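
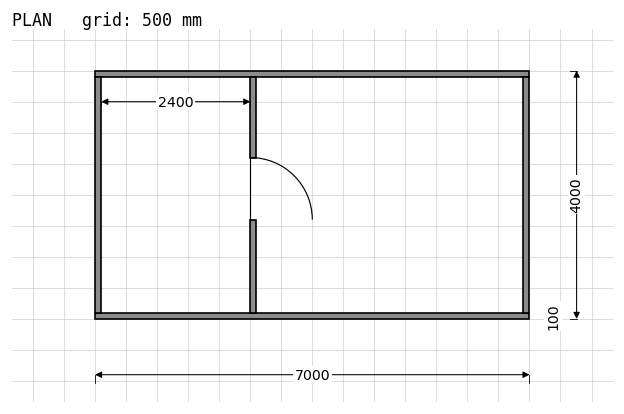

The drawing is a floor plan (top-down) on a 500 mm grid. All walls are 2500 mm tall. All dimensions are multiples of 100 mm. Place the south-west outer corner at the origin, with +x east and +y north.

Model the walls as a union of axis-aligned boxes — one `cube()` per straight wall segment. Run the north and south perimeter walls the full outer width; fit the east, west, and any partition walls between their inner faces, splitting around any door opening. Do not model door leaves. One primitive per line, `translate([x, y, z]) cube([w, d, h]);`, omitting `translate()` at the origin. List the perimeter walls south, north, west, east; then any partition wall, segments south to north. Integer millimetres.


cube([7000, 100, 2500]);
translate([0, 3900, 0]) cube([7000, 100, 2500]);
translate([0, 100, 0]) cube([100, 3800, 2500]);
translate([6900, 100, 0]) cube([100, 3800, 2500]);
translate([2500, 100, 0]) cube([100, 1500, 2500]);
translate([2500, 2600, 0]) cube([100, 1300, 2500]);


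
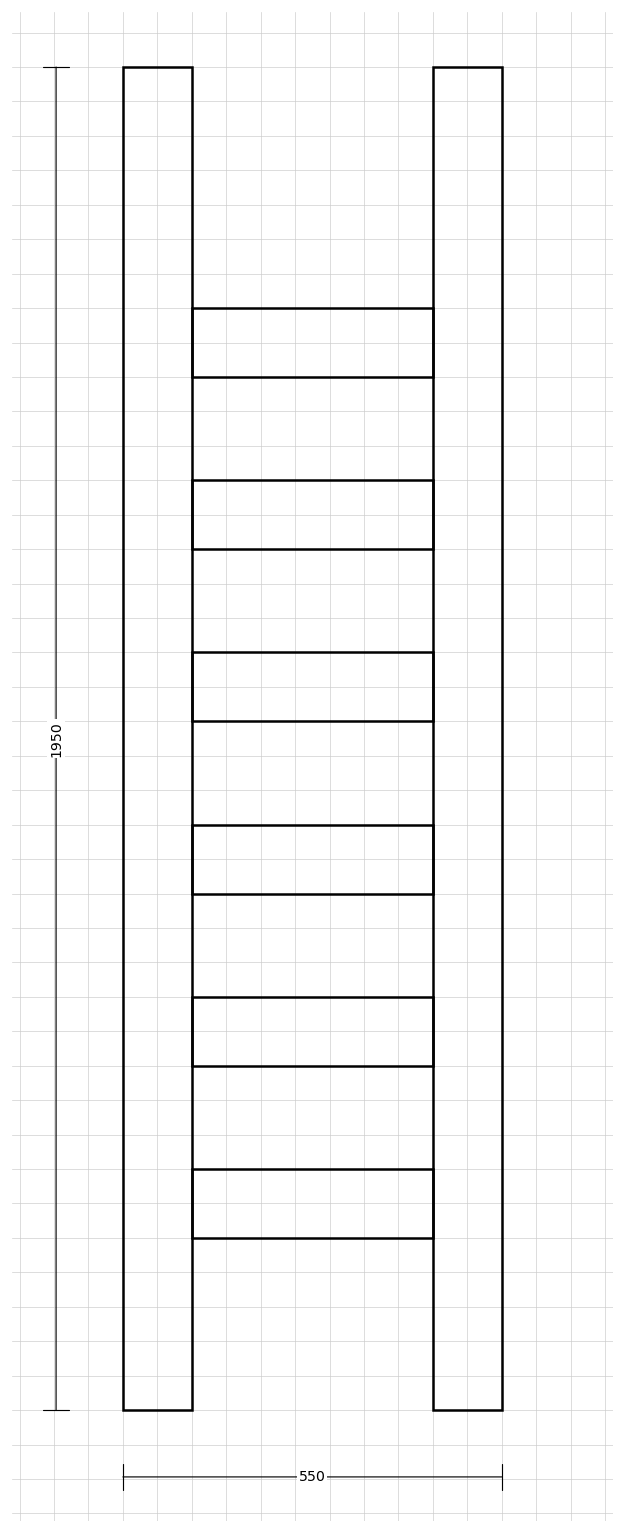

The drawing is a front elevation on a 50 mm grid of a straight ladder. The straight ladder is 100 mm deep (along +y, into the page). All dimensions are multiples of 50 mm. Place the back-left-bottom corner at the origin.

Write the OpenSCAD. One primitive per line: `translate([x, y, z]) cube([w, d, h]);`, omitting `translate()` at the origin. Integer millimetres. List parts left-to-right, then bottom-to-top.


cube([100, 100, 1950]);
translate([100, 0, 250]) cube([350, 100, 100]);
translate([100, 0, 500]) cube([350, 100, 100]);
translate([100, 0, 750]) cube([350, 100, 100]);
translate([100, 0, 1000]) cube([350, 100, 100]);
translate([100, 0, 1250]) cube([350, 100, 100]);
translate([100, 0, 1500]) cube([350, 100, 100]);
translate([450, 0, 0]) cube([100, 100, 1950]);


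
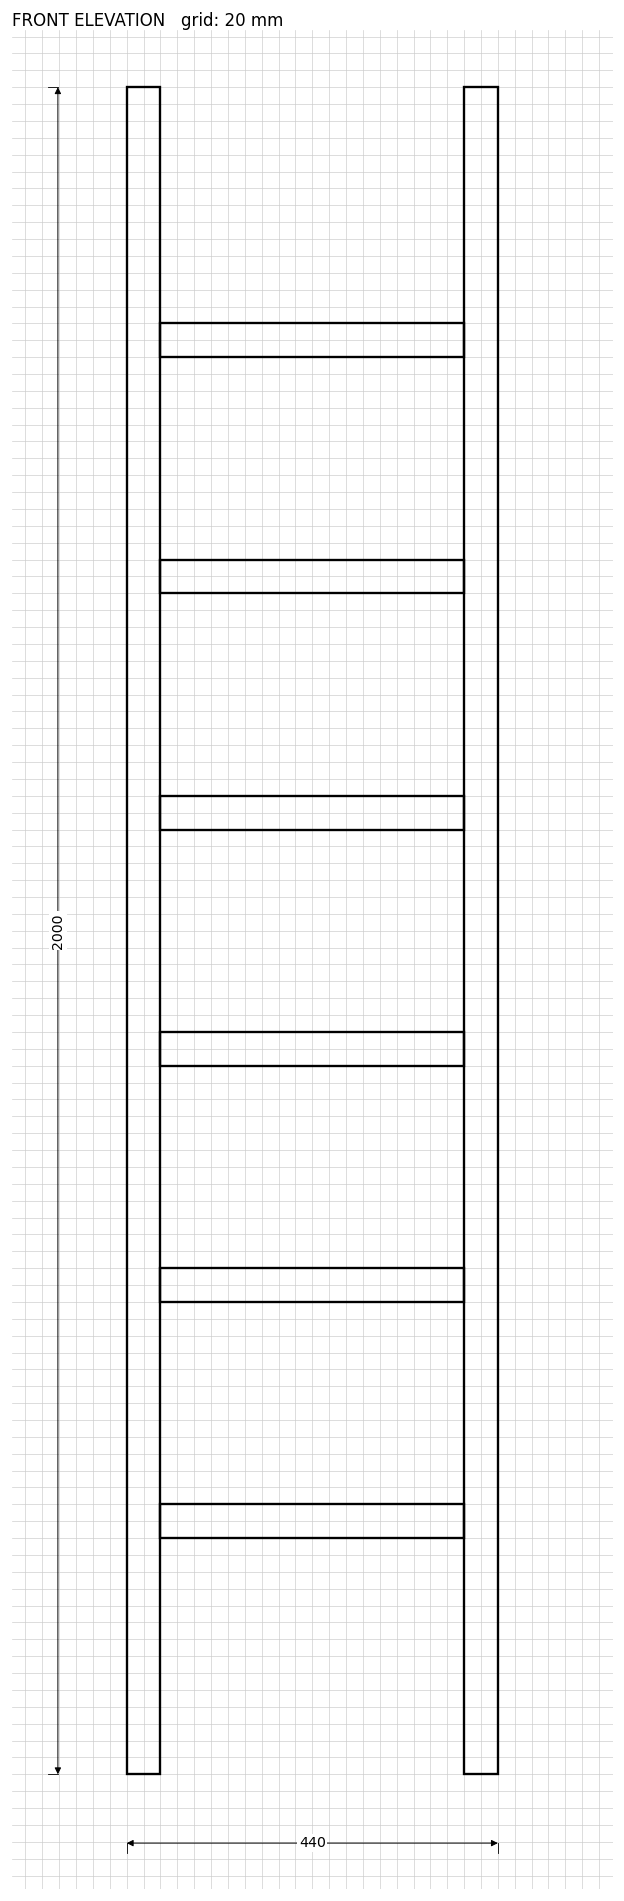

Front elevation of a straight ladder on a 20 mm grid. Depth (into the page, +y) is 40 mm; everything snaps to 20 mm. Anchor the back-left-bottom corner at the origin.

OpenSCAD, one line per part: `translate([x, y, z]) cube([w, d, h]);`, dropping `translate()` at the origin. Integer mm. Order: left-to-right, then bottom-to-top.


cube([40, 40, 2000]);
translate([40, 0, 280]) cube([360, 40, 40]);
translate([40, 0, 560]) cube([360, 40, 40]);
translate([40, 0, 840]) cube([360, 40, 40]);
translate([40, 0, 1120]) cube([360, 40, 40]);
translate([40, 0, 1400]) cube([360, 40, 40]);
translate([40, 0, 1680]) cube([360, 40, 40]);
translate([400, 0, 0]) cube([40, 40, 2000]);


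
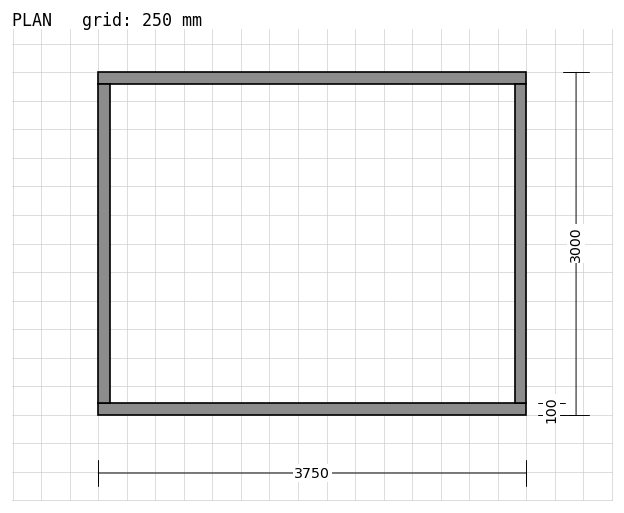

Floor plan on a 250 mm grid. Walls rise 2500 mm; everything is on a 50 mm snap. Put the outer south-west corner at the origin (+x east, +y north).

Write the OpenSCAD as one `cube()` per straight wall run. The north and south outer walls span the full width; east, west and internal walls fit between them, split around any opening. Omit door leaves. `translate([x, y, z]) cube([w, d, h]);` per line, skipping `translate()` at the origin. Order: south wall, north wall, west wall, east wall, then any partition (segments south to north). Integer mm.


cube([3750, 100, 2500]);
translate([0, 2900, 0]) cube([3750, 100, 2500]);
translate([0, 100, 0]) cube([100, 2800, 2500]);
translate([3650, 100, 0]) cube([100, 2800, 2500]);


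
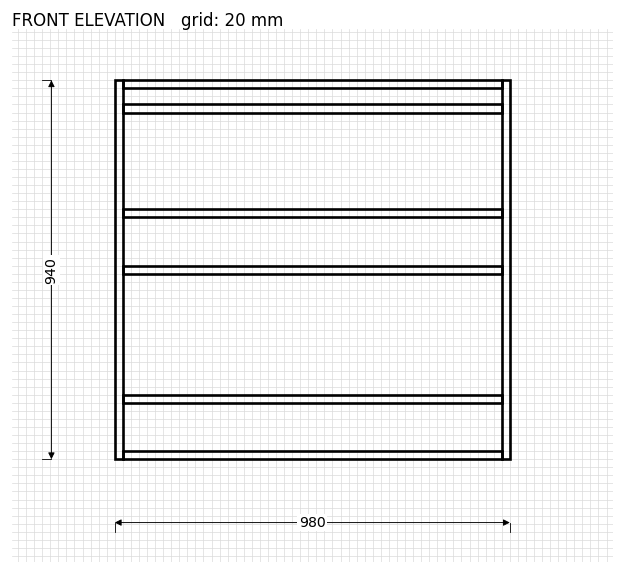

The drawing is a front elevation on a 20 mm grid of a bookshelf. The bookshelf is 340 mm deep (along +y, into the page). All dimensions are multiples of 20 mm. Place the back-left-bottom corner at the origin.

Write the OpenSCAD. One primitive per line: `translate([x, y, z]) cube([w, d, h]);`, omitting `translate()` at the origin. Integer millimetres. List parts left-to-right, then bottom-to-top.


cube([20, 340, 940]);
translate([20, 0, 0]) cube([940, 340, 20]);
translate([20, 0, 140]) cube([940, 340, 20]);
translate([20, 0, 460]) cube([940, 340, 20]);
translate([20, 0, 600]) cube([940, 340, 20]);
translate([20, 0, 860]) cube([940, 340, 20]);
translate([20, 0, 920]) cube([940, 340, 20]);
translate([960, 0, 0]) cube([20, 340, 940]);


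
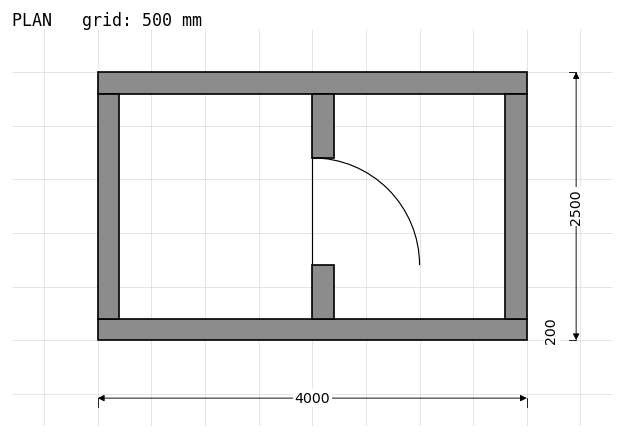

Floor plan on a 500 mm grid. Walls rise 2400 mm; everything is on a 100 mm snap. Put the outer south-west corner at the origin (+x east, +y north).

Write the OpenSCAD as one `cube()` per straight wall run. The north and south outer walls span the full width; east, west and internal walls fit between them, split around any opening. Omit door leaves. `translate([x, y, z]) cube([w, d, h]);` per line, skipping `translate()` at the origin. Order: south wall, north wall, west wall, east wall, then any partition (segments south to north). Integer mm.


cube([4000, 200, 2400]);
translate([0, 2300, 0]) cube([4000, 200, 2400]);
translate([0, 200, 0]) cube([200, 2100, 2400]);
translate([3800, 200, 0]) cube([200, 2100, 2400]);
translate([2000, 200, 0]) cube([200, 500, 2400]);
translate([2000, 1700, 0]) cube([200, 600, 2400]);


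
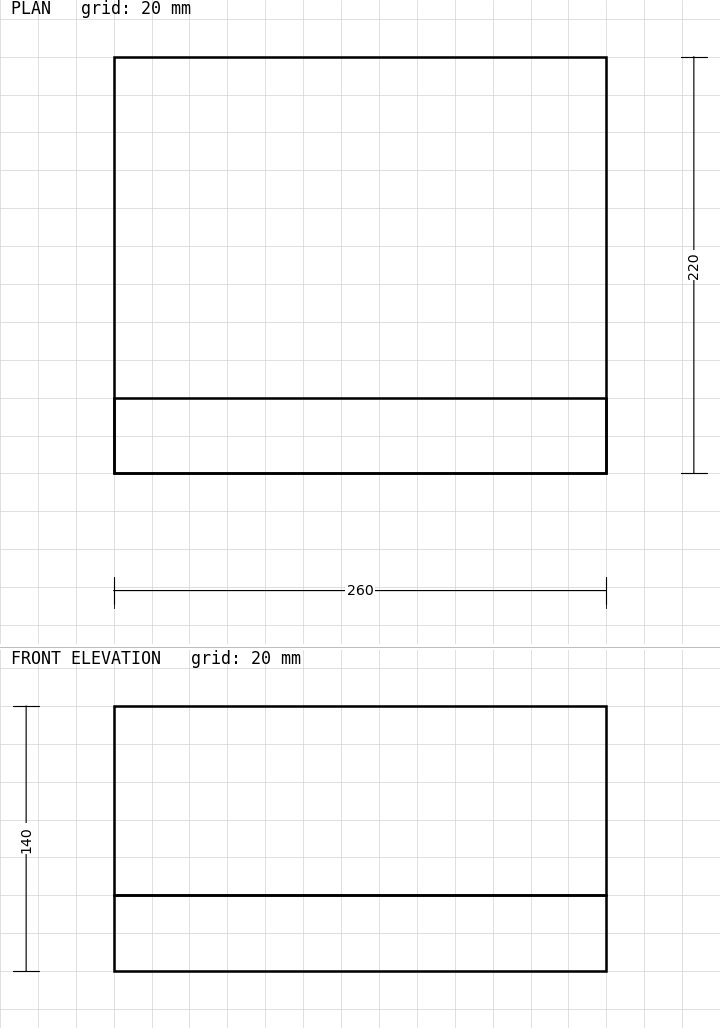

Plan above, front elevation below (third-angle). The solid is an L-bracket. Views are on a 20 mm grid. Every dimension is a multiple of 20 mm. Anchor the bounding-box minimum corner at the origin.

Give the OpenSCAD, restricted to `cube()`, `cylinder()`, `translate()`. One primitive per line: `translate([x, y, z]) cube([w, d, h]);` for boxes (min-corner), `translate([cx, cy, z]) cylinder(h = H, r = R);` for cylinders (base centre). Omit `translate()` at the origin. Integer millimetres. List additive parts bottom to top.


cube([260, 220, 40]);
translate([0, 0, 40]) cube([260, 40, 100]);


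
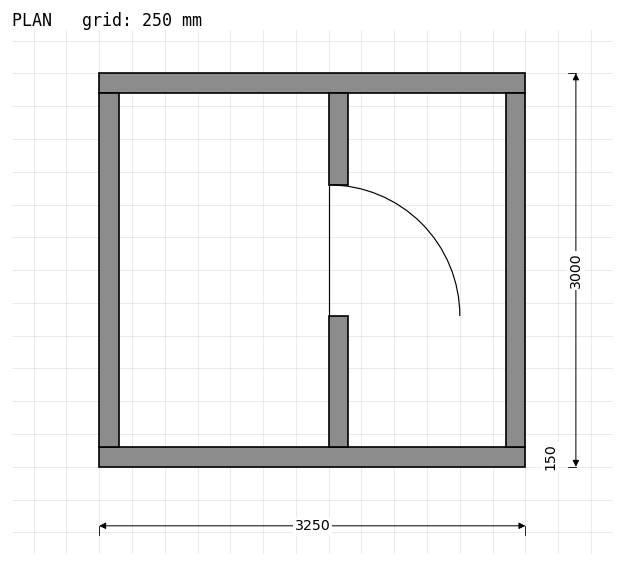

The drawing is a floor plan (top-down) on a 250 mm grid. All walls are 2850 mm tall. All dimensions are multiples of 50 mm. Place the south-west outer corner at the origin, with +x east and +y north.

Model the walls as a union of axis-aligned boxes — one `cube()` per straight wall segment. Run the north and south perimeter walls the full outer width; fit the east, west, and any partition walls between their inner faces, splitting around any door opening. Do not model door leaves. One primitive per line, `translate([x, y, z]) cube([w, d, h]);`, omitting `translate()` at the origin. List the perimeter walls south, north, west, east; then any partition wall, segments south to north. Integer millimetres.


cube([3250, 150, 2850]);
translate([0, 2850, 0]) cube([3250, 150, 2850]);
translate([0, 150, 0]) cube([150, 2700, 2850]);
translate([3100, 150, 0]) cube([150, 2700, 2850]);
translate([1750, 150, 0]) cube([150, 1000, 2850]);
translate([1750, 2150, 0]) cube([150, 700, 2850]);


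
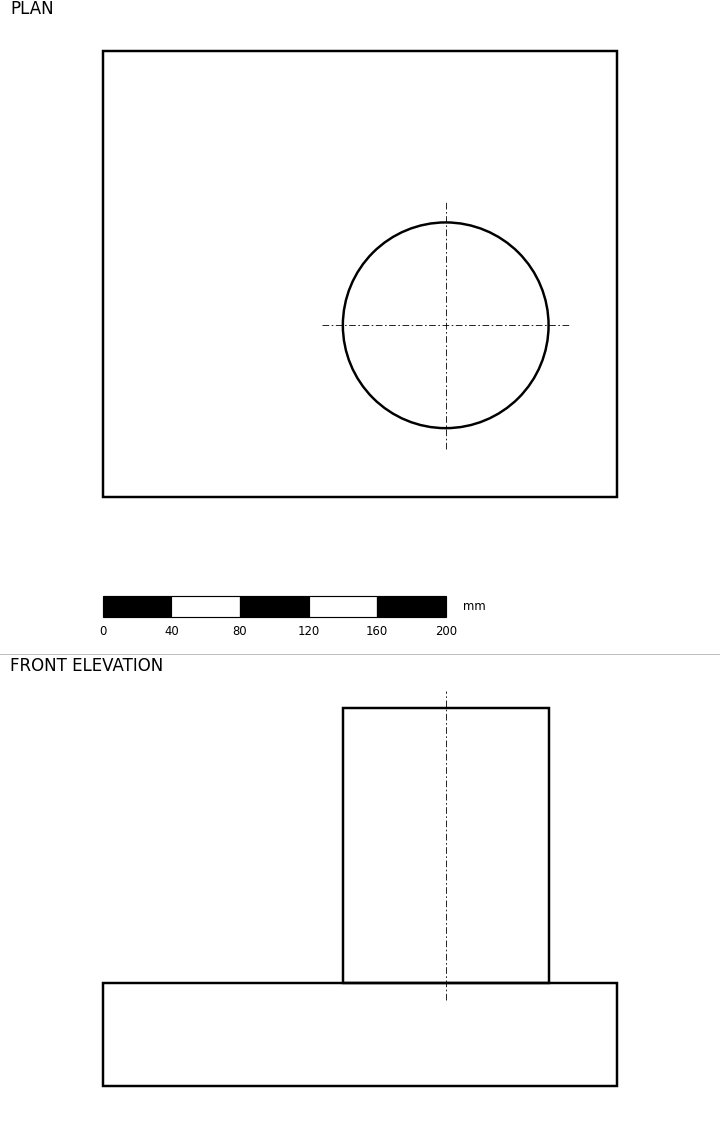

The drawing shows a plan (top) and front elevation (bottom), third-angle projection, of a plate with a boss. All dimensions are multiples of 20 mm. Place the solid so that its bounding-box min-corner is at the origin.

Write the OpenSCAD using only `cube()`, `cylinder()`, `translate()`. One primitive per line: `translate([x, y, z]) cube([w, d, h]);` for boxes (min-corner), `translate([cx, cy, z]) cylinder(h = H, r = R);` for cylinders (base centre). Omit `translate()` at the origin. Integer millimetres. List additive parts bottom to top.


cube([300, 260, 60]);
translate([200, 100, 60]) cylinder(h = 160, r = 60);


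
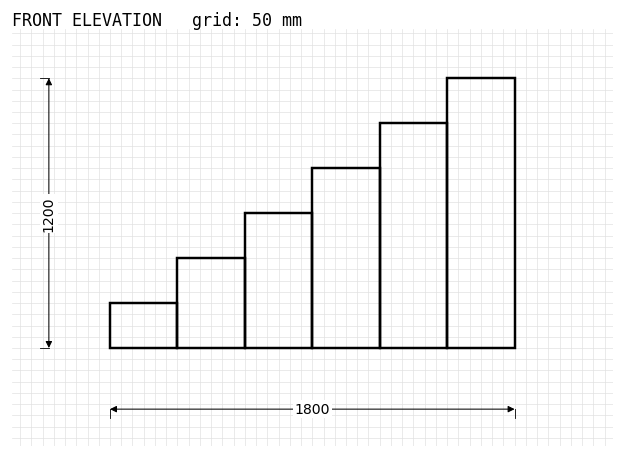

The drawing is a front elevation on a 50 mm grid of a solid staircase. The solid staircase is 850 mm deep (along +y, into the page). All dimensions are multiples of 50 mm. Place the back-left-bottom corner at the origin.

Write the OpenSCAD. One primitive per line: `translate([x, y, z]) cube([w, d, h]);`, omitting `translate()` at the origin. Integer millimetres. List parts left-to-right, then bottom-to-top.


cube([300, 850, 200]);
translate([300, 0, 0]) cube([300, 850, 400]);
translate([600, 0, 0]) cube([300, 850, 600]);
translate([900, 0, 0]) cube([300, 850, 800]);
translate([1200, 0, 0]) cube([300, 850, 1000]);
translate([1500, 0, 0]) cube([300, 850, 1200]);


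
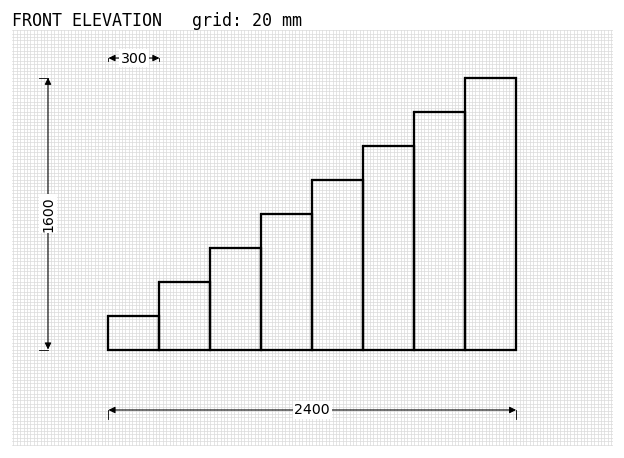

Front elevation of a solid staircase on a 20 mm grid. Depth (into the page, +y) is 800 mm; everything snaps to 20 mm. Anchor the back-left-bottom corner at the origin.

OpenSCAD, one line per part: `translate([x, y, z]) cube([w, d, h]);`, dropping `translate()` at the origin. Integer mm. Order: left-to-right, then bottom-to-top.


cube([300, 800, 200]);
translate([300, 0, 0]) cube([300, 800, 400]);
translate([600, 0, 0]) cube([300, 800, 600]);
translate([900, 0, 0]) cube([300, 800, 800]);
translate([1200, 0, 0]) cube([300, 800, 1000]);
translate([1500, 0, 0]) cube([300, 800, 1200]);
translate([1800, 0, 0]) cube([300, 800, 1400]);
translate([2100, 0, 0]) cube([300, 800, 1600]);


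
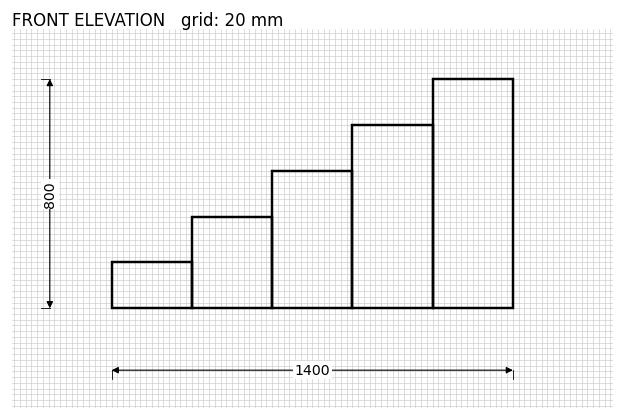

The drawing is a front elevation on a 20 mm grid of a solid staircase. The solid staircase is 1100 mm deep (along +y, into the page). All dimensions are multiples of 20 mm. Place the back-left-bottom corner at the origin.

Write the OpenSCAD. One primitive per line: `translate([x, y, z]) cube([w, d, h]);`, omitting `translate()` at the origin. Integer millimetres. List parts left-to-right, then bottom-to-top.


cube([280, 1100, 160]);
translate([280, 0, 0]) cube([280, 1100, 320]);
translate([560, 0, 0]) cube([280, 1100, 480]);
translate([840, 0, 0]) cube([280, 1100, 640]);
translate([1120, 0, 0]) cube([280, 1100, 800]);


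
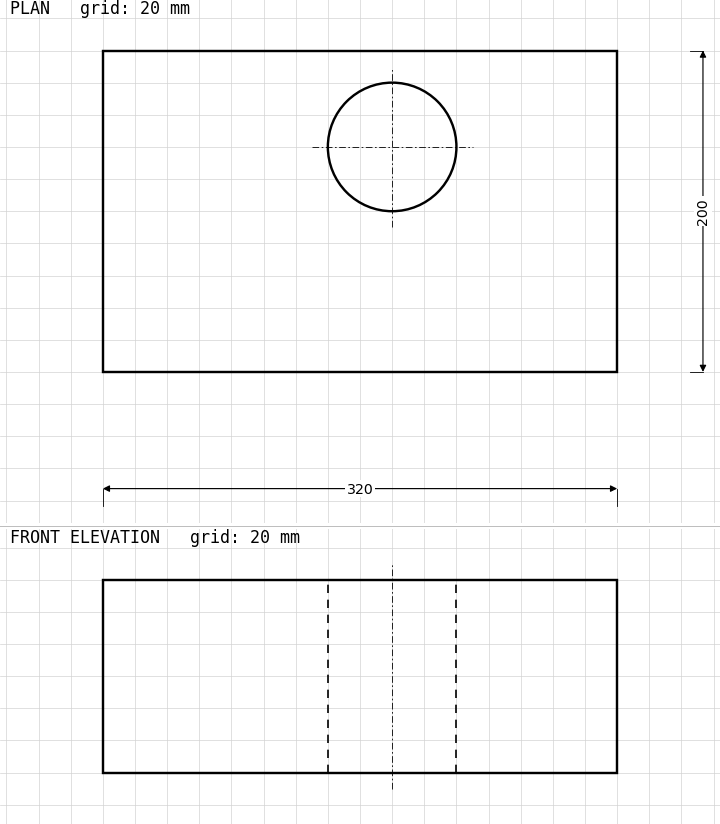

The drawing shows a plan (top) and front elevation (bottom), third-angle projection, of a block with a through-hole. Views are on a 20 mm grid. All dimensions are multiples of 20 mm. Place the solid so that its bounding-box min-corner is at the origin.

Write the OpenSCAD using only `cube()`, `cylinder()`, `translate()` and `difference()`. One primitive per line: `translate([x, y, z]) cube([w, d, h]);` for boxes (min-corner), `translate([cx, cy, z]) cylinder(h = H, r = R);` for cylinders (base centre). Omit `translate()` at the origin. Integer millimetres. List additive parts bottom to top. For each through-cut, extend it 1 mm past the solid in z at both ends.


difference() {
  cube([320, 200, 120]);
  translate([180, 140, -1]) cylinder(h = 122, r = 40);
}


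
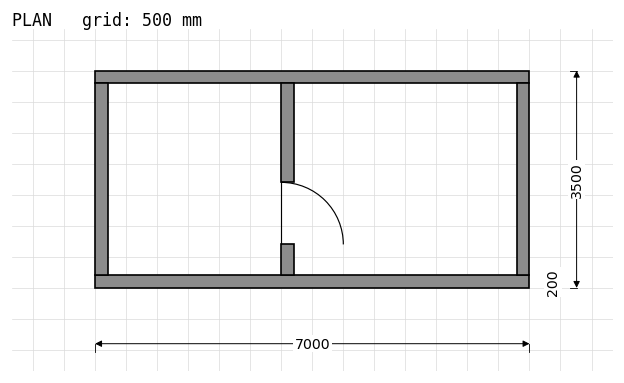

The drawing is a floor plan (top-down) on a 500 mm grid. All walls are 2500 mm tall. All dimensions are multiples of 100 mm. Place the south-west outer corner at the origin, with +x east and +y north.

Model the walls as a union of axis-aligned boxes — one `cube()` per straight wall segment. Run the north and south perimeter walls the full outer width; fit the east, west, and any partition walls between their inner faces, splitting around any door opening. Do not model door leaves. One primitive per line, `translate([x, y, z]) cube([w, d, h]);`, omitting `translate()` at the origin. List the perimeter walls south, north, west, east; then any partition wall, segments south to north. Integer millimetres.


cube([7000, 200, 2500]);
translate([0, 3300, 0]) cube([7000, 200, 2500]);
translate([0, 200, 0]) cube([200, 3100, 2500]);
translate([6800, 200, 0]) cube([200, 3100, 2500]);
translate([3000, 200, 0]) cube([200, 500, 2500]);
translate([3000, 1700, 0]) cube([200, 1600, 2500]);


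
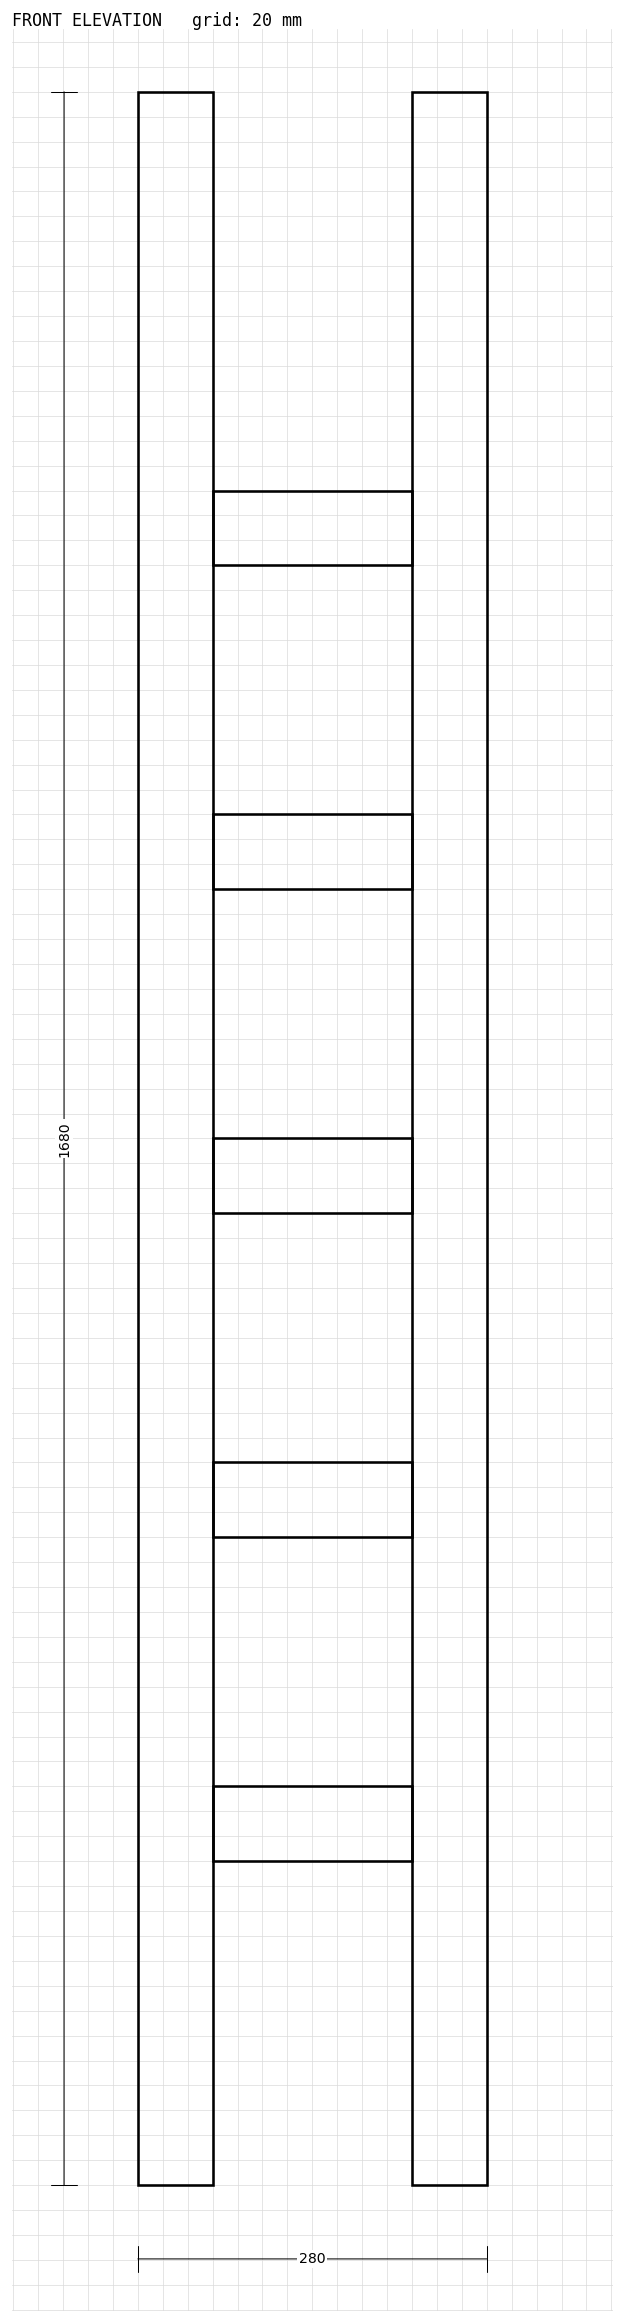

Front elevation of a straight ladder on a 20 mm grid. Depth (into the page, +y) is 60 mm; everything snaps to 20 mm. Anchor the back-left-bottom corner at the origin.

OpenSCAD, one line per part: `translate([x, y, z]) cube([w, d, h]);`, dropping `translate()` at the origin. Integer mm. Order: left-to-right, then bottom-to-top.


cube([60, 60, 1680]);
translate([60, 0, 260]) cube([160, 60, 60]);
translate([60, 0, 520]) cube([160, 60, 60]);
translate([60, 0, 780]) cube([160, 60, 60]);
translate([60, 0, 1040]) cube([160, 60, 60]);
translate([60, 0, 1300]) cube([160, 60, 60]);
translate([220, 0, 0]) cube([60, 60, 1680]);


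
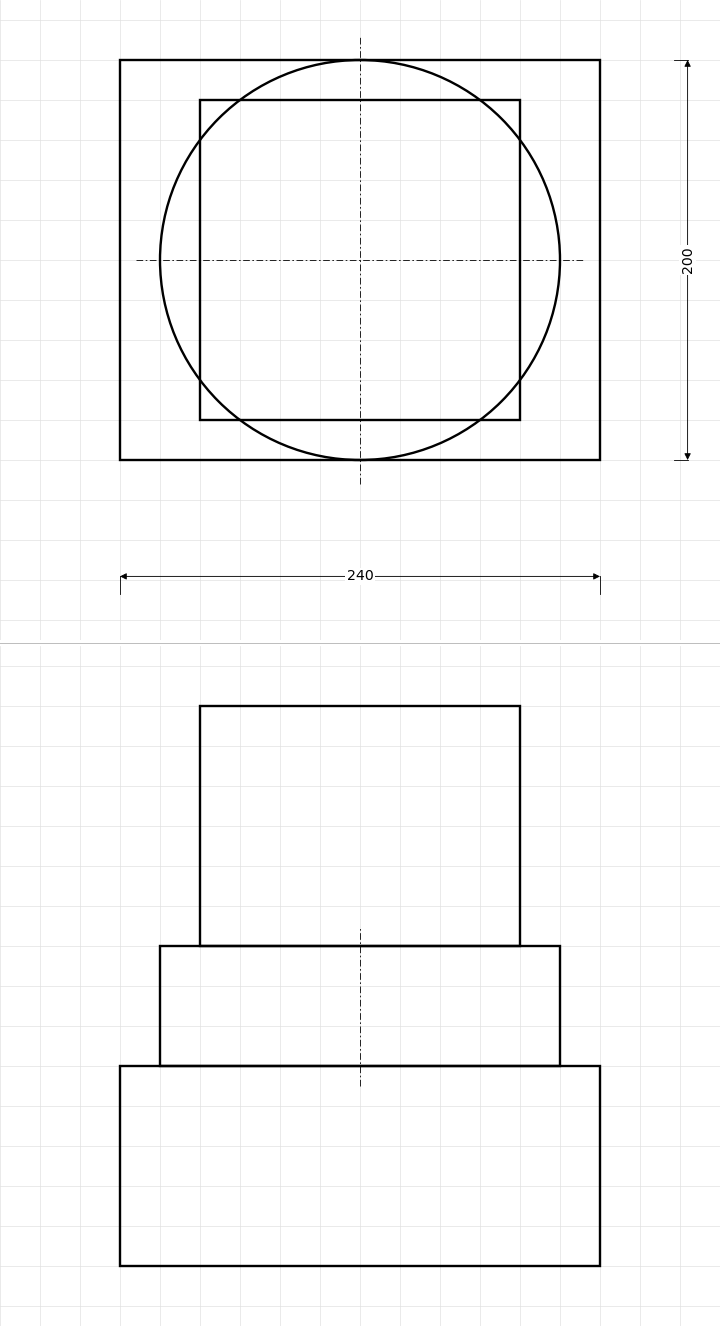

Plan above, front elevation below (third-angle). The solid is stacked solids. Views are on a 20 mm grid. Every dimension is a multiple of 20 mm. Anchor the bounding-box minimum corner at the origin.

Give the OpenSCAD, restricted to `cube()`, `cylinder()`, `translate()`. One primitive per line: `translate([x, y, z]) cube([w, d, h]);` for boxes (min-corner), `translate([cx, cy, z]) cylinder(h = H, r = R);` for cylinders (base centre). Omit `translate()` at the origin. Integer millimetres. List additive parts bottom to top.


cube([240, 200, 100]);
translate([120, 100, 100]) cylinder(h = 60, r = 100);
translate([40, 20, 160]) cube([160, 160, 120]);


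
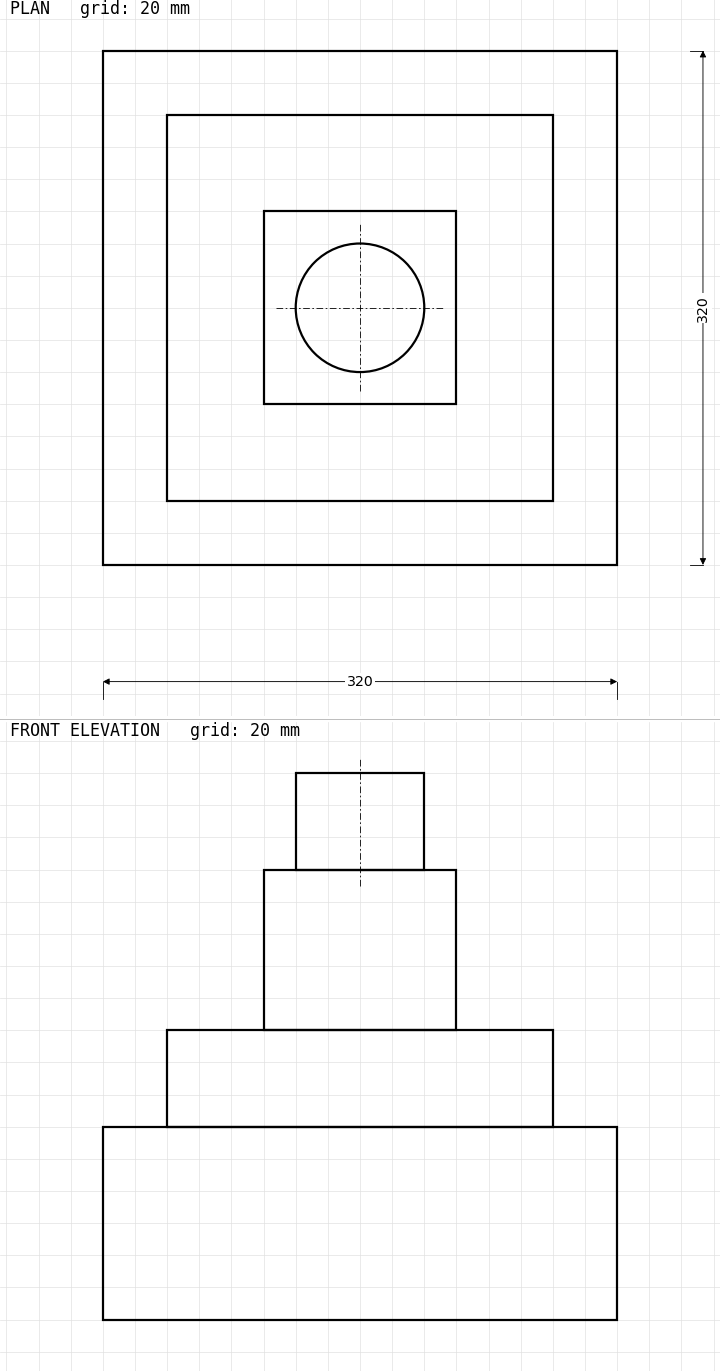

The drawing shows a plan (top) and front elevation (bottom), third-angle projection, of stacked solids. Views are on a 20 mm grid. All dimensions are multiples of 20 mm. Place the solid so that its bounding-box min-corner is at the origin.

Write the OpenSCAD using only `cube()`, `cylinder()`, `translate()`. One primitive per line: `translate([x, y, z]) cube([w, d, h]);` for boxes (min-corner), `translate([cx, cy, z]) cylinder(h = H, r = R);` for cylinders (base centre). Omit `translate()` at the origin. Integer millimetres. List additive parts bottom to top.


cube([320, 320, 120]);
translate([40, 40, 120]) cube([240, 240, 60]);
translate([100, 100, 180]) cube([120, 120, 100]);
translate([160, 160, 280]) cylinder(h = 60, r = 40);


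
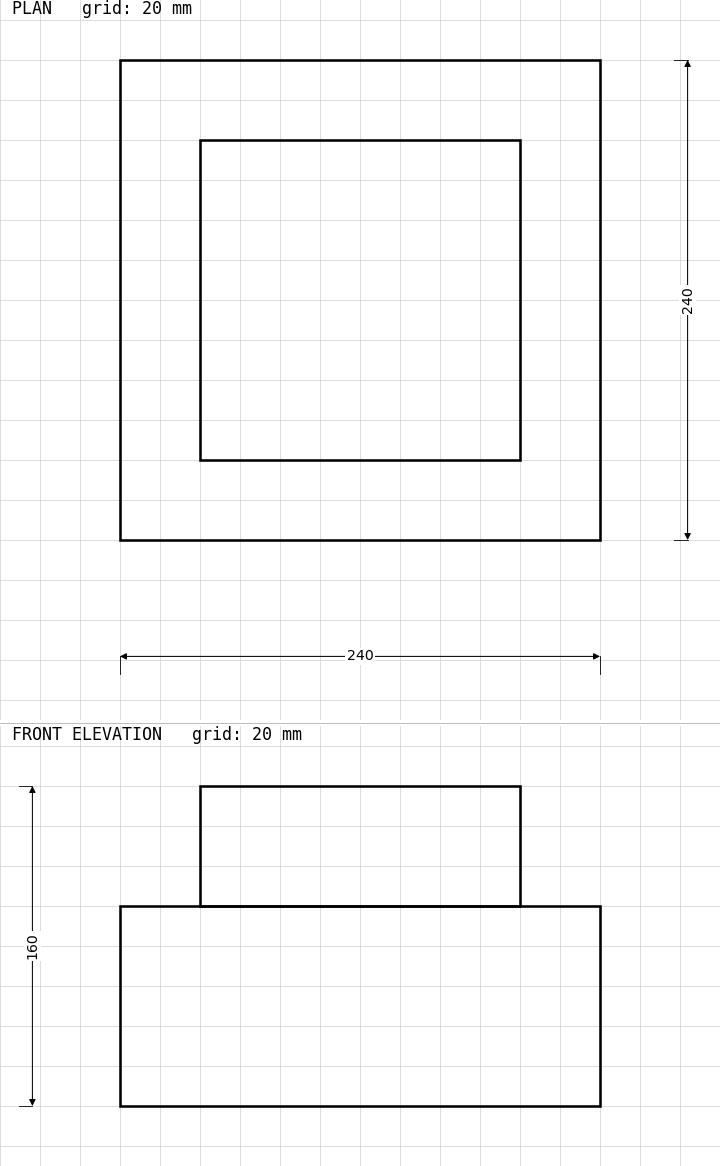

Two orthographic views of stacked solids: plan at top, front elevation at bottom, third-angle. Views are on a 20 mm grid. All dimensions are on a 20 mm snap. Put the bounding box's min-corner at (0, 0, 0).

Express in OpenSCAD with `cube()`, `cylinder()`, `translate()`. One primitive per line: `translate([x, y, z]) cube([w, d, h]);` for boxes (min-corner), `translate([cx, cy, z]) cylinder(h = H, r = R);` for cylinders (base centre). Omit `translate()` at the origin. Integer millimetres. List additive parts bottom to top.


cube([240, 240, 100]);
translate([40, 40, 100]) cube([160, 160, 60]);


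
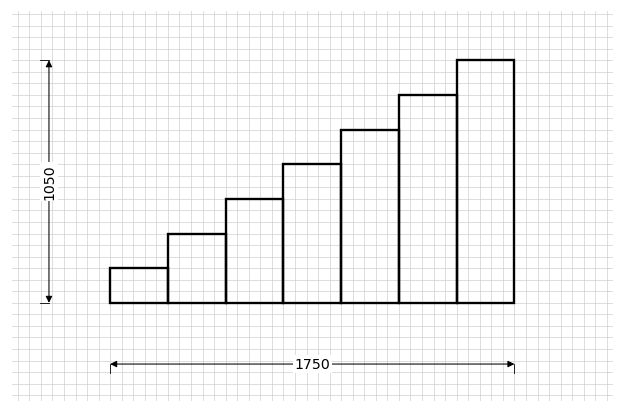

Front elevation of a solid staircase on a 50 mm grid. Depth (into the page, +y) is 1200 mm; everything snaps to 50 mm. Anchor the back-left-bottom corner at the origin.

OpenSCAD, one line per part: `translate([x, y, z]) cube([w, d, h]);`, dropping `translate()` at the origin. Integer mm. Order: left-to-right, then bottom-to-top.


cube([250, 1200, 150]);
translate([250, 0, 0]) cube([250, 1200, 300]);
translate([500, 0, 0]) cube([250, 1200, 450]);
translate([750, 0, 0]) cube([250, 1200, 600]);
translate([1000, 0, 0]) cube([250, 1200, 750]);
translate([1250, 0, 0]) cube([250, 1200, 900]);
translate([1500, 0, 0]) cube([250, 1200, 1050]);


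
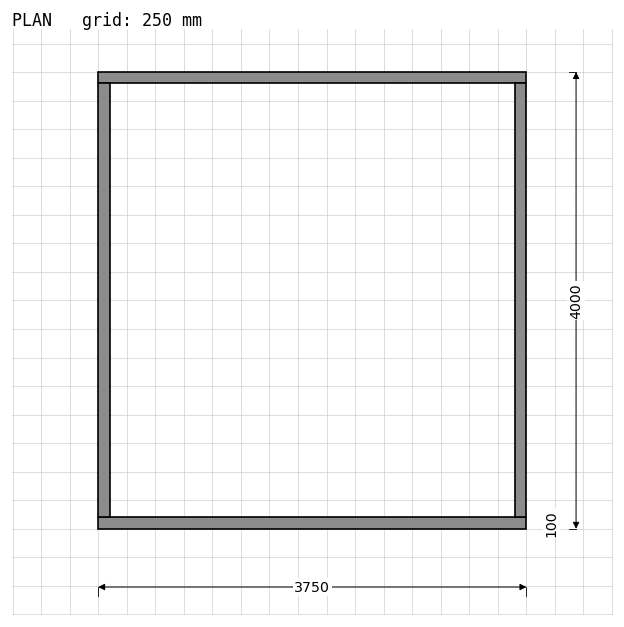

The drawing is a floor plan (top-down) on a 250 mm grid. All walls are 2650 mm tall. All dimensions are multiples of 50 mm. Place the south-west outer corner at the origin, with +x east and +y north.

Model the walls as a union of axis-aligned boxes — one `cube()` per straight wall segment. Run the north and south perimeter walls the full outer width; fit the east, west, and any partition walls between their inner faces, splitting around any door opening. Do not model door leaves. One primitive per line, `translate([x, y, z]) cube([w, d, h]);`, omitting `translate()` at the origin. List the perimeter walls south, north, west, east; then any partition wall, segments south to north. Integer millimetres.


cube([3750, 100, 2650]);
translate([0, 3900, 0]) cube([3750, 100, 2650]);
translate([0, 100, 0]) cube([100, 3800, 2650]);
translate([3650, 100, 0]) cube([100, 3800, 2650]);


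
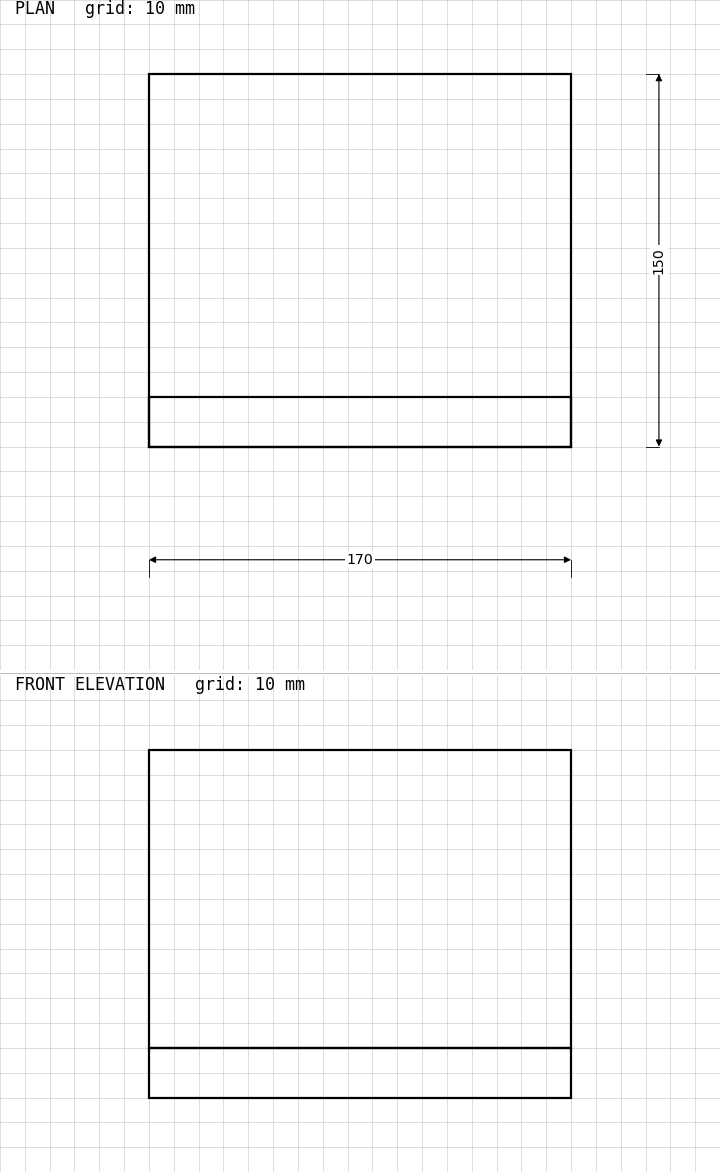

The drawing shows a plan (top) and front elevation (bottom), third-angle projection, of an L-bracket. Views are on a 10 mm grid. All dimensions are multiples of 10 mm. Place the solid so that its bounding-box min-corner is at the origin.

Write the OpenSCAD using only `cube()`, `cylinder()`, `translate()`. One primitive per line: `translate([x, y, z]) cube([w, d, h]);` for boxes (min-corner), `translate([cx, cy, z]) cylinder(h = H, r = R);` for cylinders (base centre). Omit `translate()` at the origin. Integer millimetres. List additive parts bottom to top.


cube([170, 150, 20]);
translate([0, 0, 20]) cube([170, 20, 120]);


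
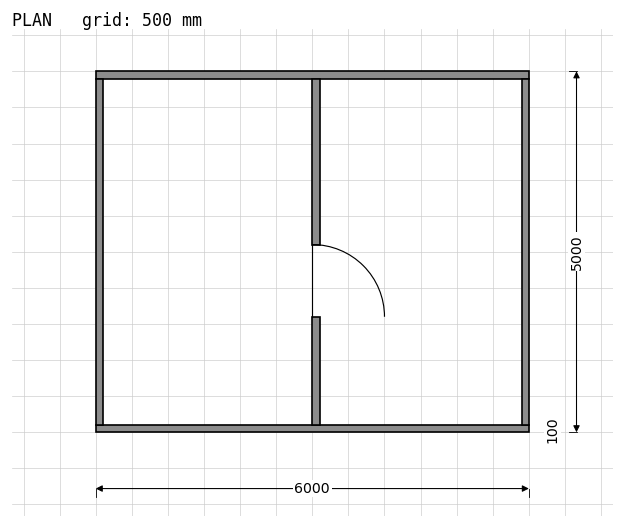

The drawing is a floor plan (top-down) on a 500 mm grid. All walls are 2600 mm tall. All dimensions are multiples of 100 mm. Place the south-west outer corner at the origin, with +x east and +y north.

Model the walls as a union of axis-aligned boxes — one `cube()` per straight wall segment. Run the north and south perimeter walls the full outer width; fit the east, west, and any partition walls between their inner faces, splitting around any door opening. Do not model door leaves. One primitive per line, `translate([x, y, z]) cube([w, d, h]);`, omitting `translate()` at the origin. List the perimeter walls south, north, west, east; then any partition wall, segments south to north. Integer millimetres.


cube([6000, 100, 2600]);
translate([0, 4900, 0]) cube([6000, 100, 2600]);
translate([0, 100, 0]) cube([100, 4800, 2600]);
translate([5900, 100, 0]) cube([100, 4800, 2600]);
translate([3000, 100, 0]) cube([100, 1500, 2600]);
translate([3000, 2600, 0]) cube([100, 2300, 2600]);


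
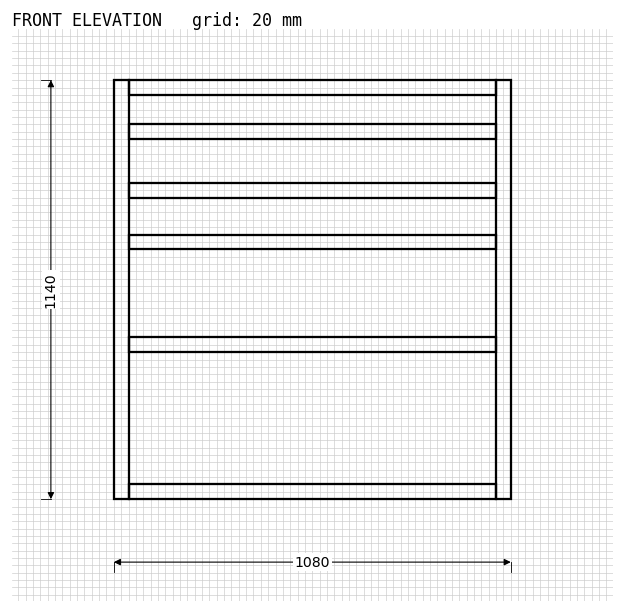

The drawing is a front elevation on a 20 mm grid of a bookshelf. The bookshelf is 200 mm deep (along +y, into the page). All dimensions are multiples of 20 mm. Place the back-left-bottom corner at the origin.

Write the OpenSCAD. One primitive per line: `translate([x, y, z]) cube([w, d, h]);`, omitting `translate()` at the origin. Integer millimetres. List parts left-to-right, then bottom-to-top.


cube([40, 200, 1140]);
translate([40, 0, 0]) cube([1000, 200, 40]);
translate([40, 0, 400]) cube([1000, 200, 40]);
translate([40, 0, 680]) cube([1000, 200, 40]);
translate([40, 0, 820]) cube([1000, 200, 40]);
translate([40, 0, 980]) cube([1000, 200, 40]);
translate([40, 0, 1100]) cube([1000, 200, 40]);
translate([1040, 0, 0]) cube([40, 200, 1140]);


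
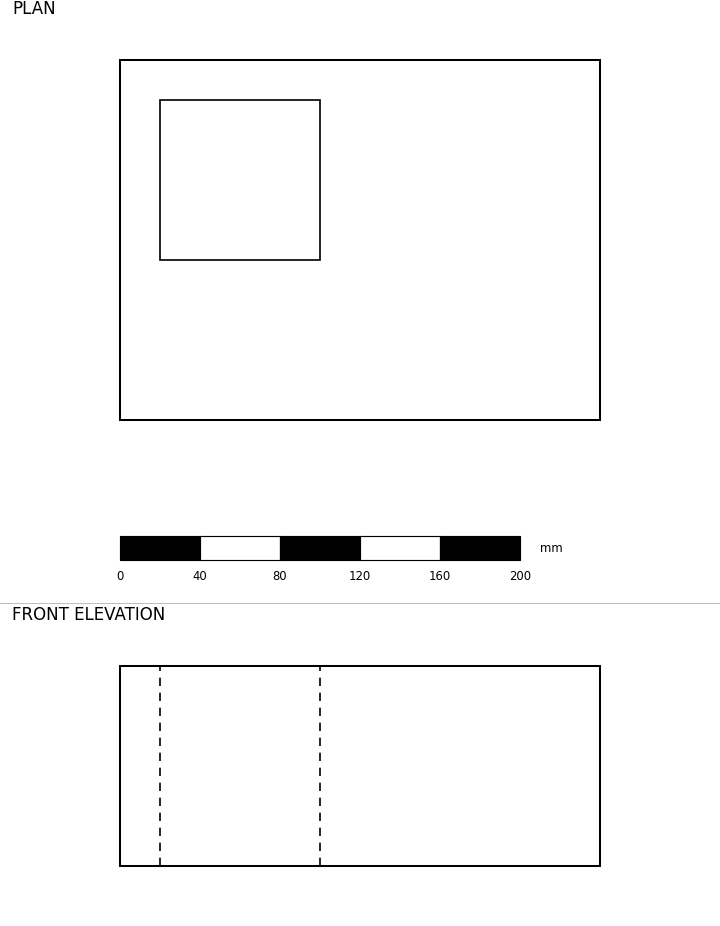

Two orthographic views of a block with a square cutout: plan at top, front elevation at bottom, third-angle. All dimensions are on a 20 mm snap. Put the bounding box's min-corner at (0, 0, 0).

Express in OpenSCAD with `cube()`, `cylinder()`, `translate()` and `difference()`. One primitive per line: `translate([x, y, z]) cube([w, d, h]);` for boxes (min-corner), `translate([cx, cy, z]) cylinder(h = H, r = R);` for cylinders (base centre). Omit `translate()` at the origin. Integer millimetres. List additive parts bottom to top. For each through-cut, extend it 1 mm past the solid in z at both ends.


difference() {
  cube([240, 180, 100]);
  translate([20, 80, -1]) cube([80, 80, 102]);
}


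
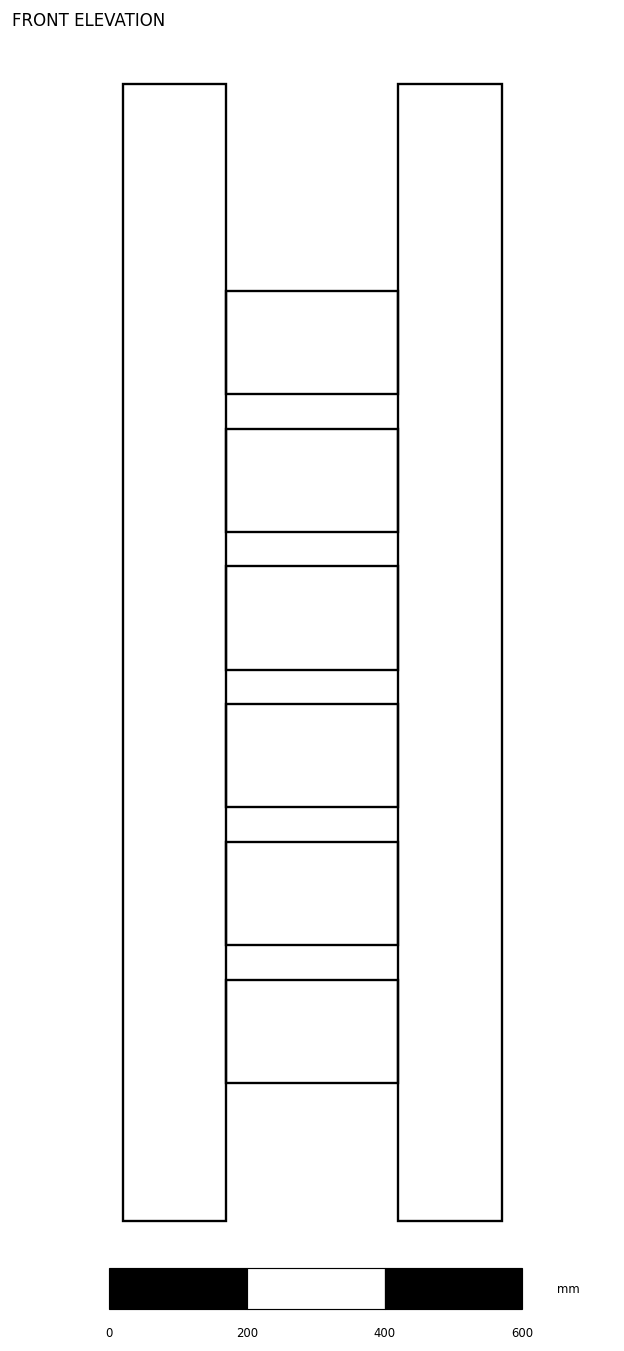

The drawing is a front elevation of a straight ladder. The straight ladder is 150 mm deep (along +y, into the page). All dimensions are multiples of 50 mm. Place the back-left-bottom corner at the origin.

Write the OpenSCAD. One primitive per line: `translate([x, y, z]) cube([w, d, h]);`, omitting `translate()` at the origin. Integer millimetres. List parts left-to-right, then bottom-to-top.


cube([150, 150, 1650]);
translate([150, 0, 200]) cube([250, 150, 150]);
translate([150, 0, 400]) cube([250, 150, 150]);
translate([150, 0, 600]) cube([250, 150, 150]);
translate([150, 0, 800]) cube([250, 150, 150]);
translate([150, 0, 1000]) cube([250, 150, 150]);
translate([150, 0, 1200]) cube([250, 150, 150]);
translate([400, 0, 0]) cube([150, 150, 1650]);


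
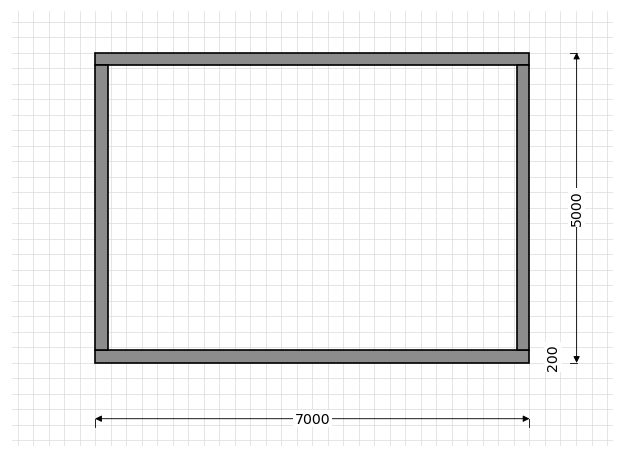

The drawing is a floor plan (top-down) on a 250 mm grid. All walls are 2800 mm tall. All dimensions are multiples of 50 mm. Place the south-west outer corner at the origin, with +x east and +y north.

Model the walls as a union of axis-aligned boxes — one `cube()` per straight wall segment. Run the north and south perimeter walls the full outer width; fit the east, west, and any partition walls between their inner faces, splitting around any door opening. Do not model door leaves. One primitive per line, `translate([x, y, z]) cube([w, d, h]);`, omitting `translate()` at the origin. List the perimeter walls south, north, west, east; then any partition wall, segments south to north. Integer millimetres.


cube([7000, 200, 2800]);
translate([0, 4800, 0]) cube([7000, 200, 2800]);
translate([0, 200, 0]) cube([200, 4600, 2800]);
translate([6800, 200, 0]) cube([200, 4600, 2800]);


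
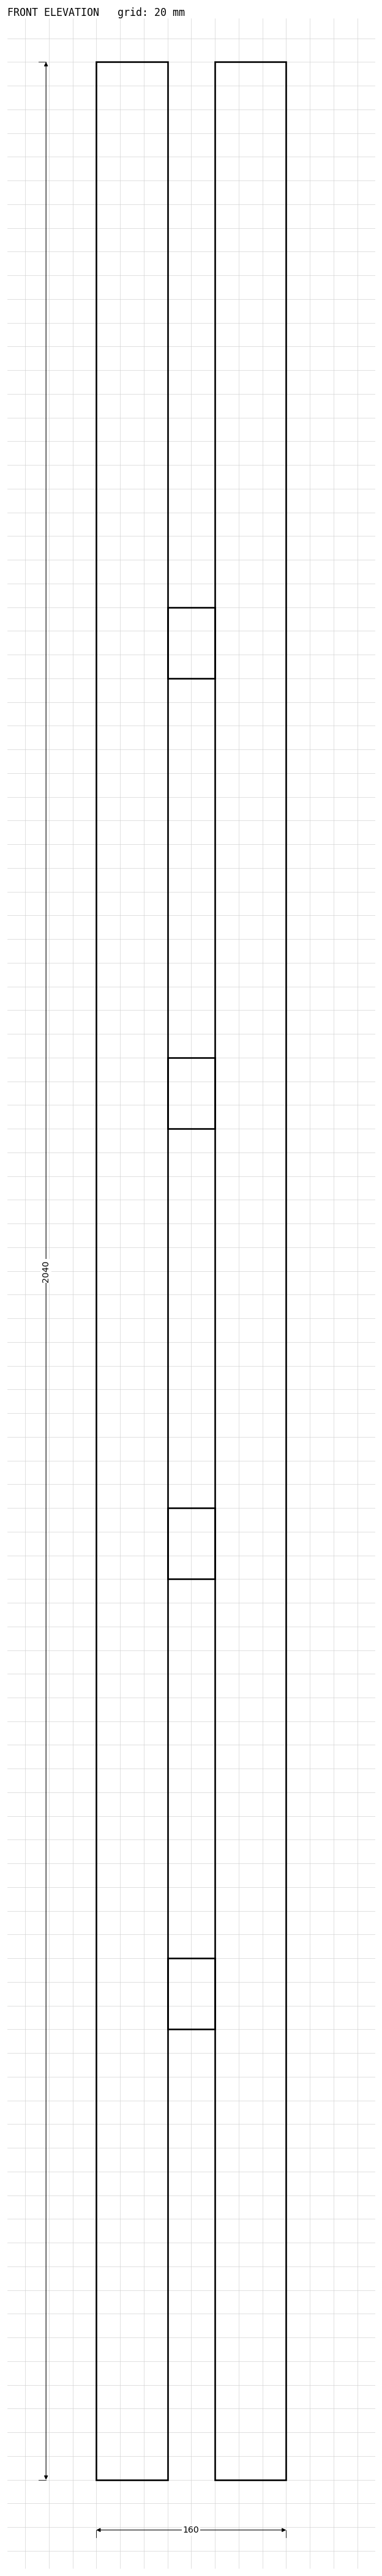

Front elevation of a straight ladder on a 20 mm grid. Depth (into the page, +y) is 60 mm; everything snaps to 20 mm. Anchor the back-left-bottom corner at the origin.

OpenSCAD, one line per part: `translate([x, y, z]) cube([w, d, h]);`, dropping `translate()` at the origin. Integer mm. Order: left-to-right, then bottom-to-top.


cube([60, 60, 2040]);
translate([60, 0, 380]) cube([40, 60, 60]);
translate([60, 0, 760]) cube([40, 60, 60]);
translate([60, 0, 1140]) cube([40, 60, 60]);
translate([60, 0, 1520]) cube([40, 60, 60]);
translate([100, 0, 0]) cube([60, 60, 2040]);


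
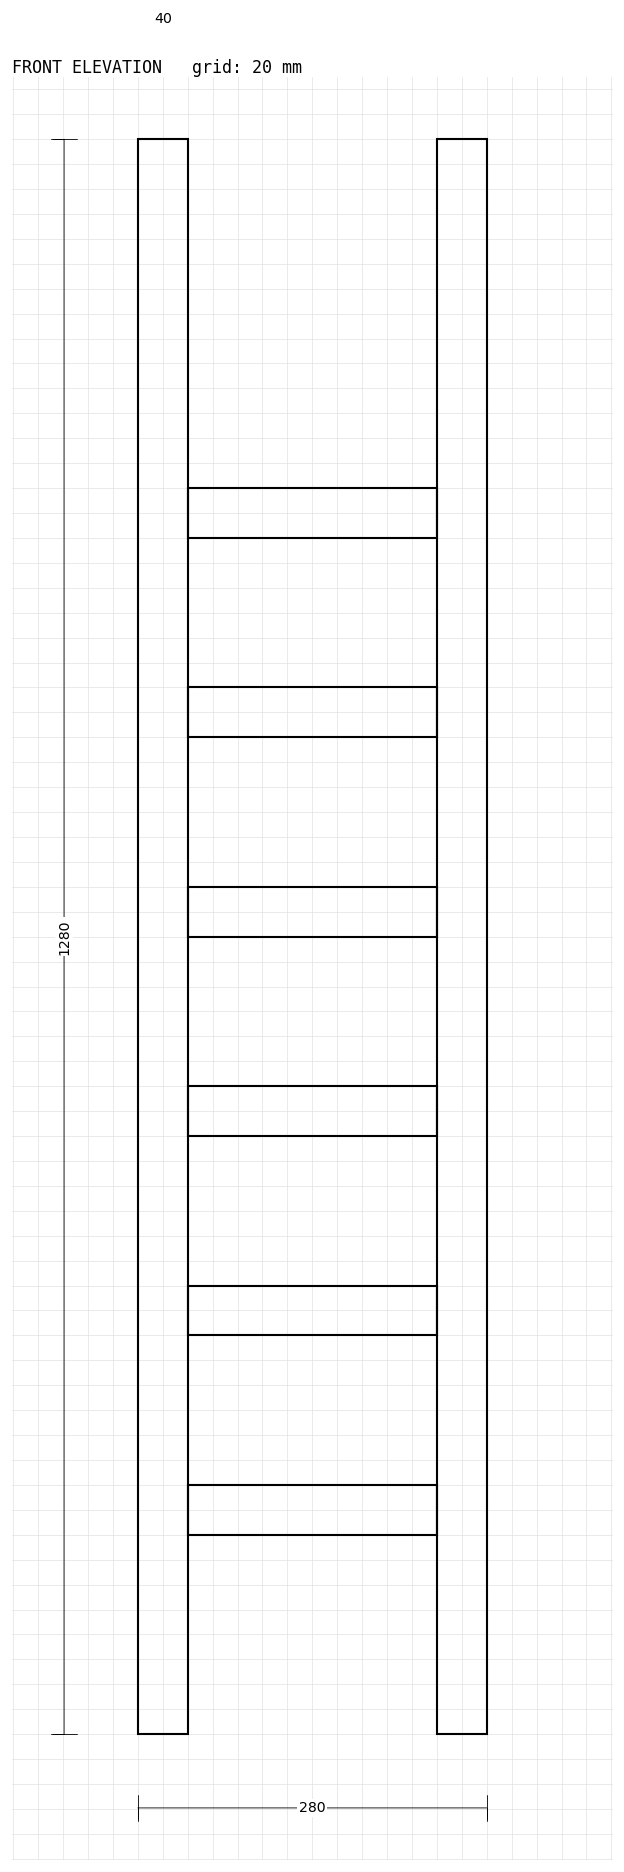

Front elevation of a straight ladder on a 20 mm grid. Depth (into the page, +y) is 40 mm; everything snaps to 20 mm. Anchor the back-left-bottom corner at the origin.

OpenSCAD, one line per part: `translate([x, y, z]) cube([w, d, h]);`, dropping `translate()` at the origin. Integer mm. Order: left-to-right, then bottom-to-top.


cube([40, 40, 1280]);
translate([40, 0, 160]) cube([200, 40, 40]);
translate([40, 0, 320]) cube([200, 40, 40]);
translate([40, 0, 480]) cube([200, 40, 40]);
translate([40, 0, 640]) cube([200, 40, 40]);
translate([40, 0, 800]) cube([200, 40, 40]);
translate([40, 0, 960]) cube([200, 40, 40]);
translate([240, 0, 0]) cube([40, 40, 1280]);


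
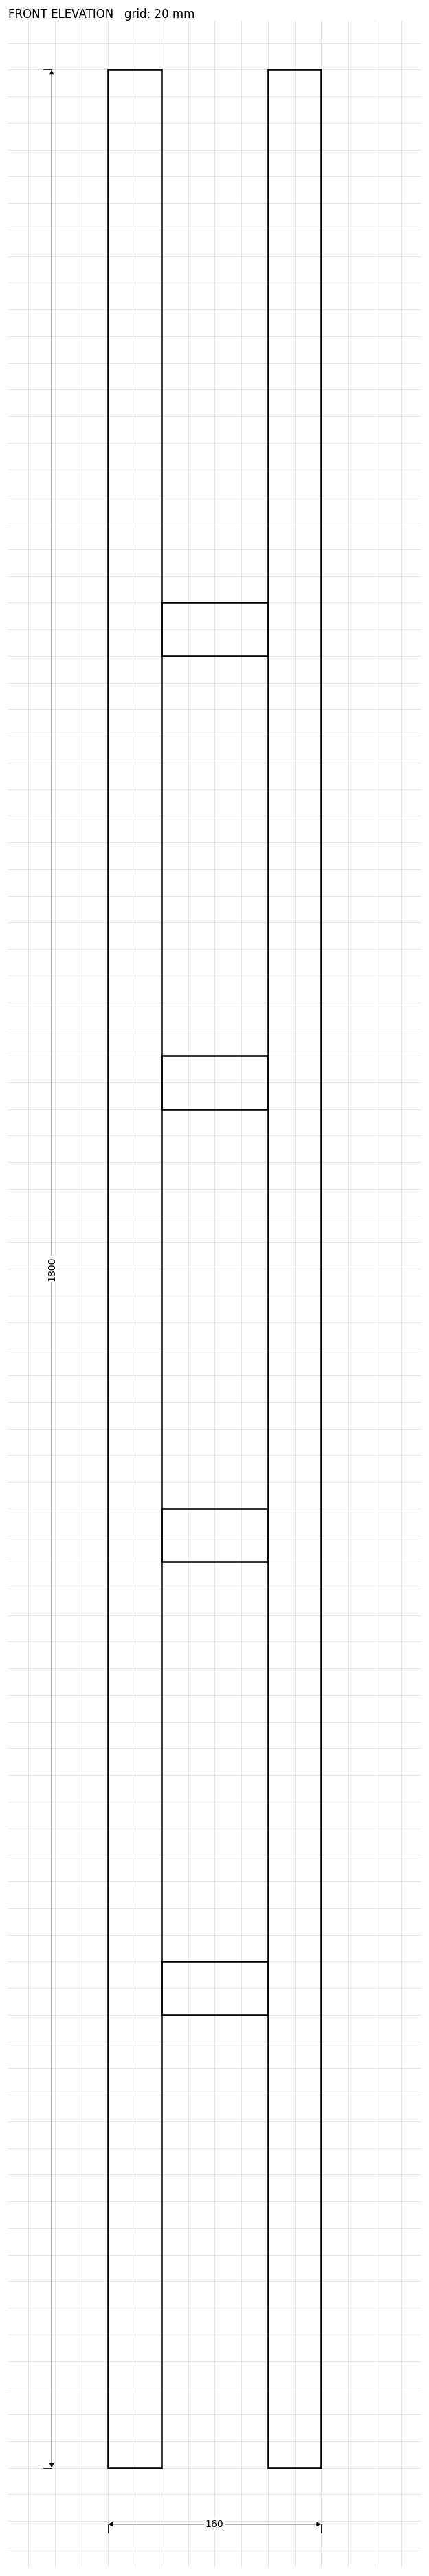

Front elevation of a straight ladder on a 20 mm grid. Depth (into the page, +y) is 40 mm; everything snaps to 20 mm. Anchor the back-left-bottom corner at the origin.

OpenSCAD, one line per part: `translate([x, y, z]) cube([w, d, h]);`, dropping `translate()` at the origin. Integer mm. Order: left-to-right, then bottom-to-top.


cube([40, 40, 1800]);
translate([40, 0, 340]) cube([80, 40, 40]);
translate([40, 0, 680]) cube([80, 40, 40]);
translate([40, 0, 1020]) cube([80, 40, 40]);
translate([40, 0, 1360]) cube([80, 40, 40]);
translate([120, 0, 0]) cube([40, 40, 1800]);


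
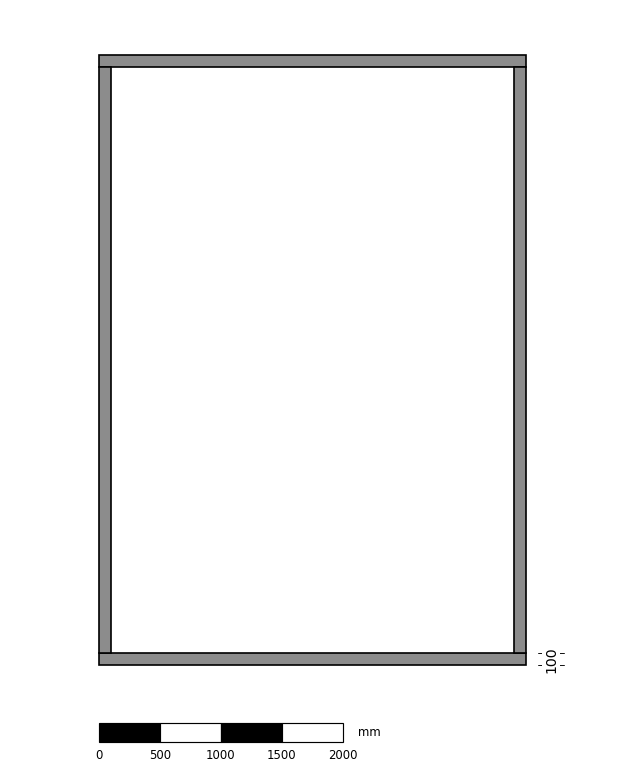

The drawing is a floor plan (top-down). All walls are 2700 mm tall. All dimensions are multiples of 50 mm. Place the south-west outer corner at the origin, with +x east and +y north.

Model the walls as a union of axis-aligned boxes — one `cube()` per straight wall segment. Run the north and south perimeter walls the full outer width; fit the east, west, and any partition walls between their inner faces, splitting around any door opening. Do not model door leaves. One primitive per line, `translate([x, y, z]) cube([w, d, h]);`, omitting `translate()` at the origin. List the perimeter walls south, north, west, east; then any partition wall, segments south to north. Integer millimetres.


cube([3500, 100, 2700]);
translate([0, 4900, 0]) cube([3500, 100, 2700]);
translate([0, 100, 0]) cube([100, 4800, 2700]);
translate([3400, 100, 0]) cube([100, 4800, 2700]);


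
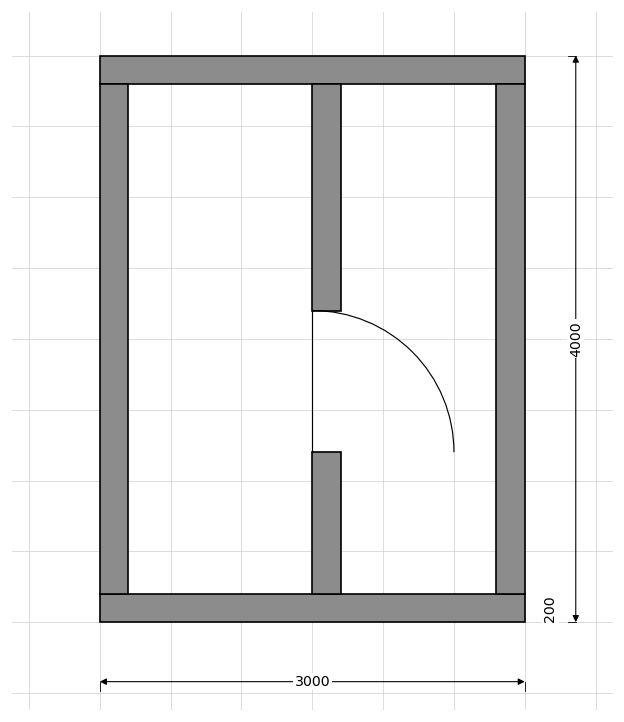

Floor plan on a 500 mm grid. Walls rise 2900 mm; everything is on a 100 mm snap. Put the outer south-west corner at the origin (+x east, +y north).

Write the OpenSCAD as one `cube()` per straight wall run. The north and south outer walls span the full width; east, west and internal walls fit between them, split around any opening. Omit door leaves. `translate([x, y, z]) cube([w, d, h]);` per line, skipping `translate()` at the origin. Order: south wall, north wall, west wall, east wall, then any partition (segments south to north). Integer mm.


cube([3000, 200, 2900]);
translate([0, 3800, 0]) cube([3000, 200, 2900]);
translate([0, 200, 0]) cube([200, 3600, 2900]);
translate([2800, 200, 0]) cube([200, 3600, 2900]);
translate([1500, 200, 0]) cube([200, 1000, 2900]);
translate([1500, 2200, 0]) cube([200, 1600, 2900]);


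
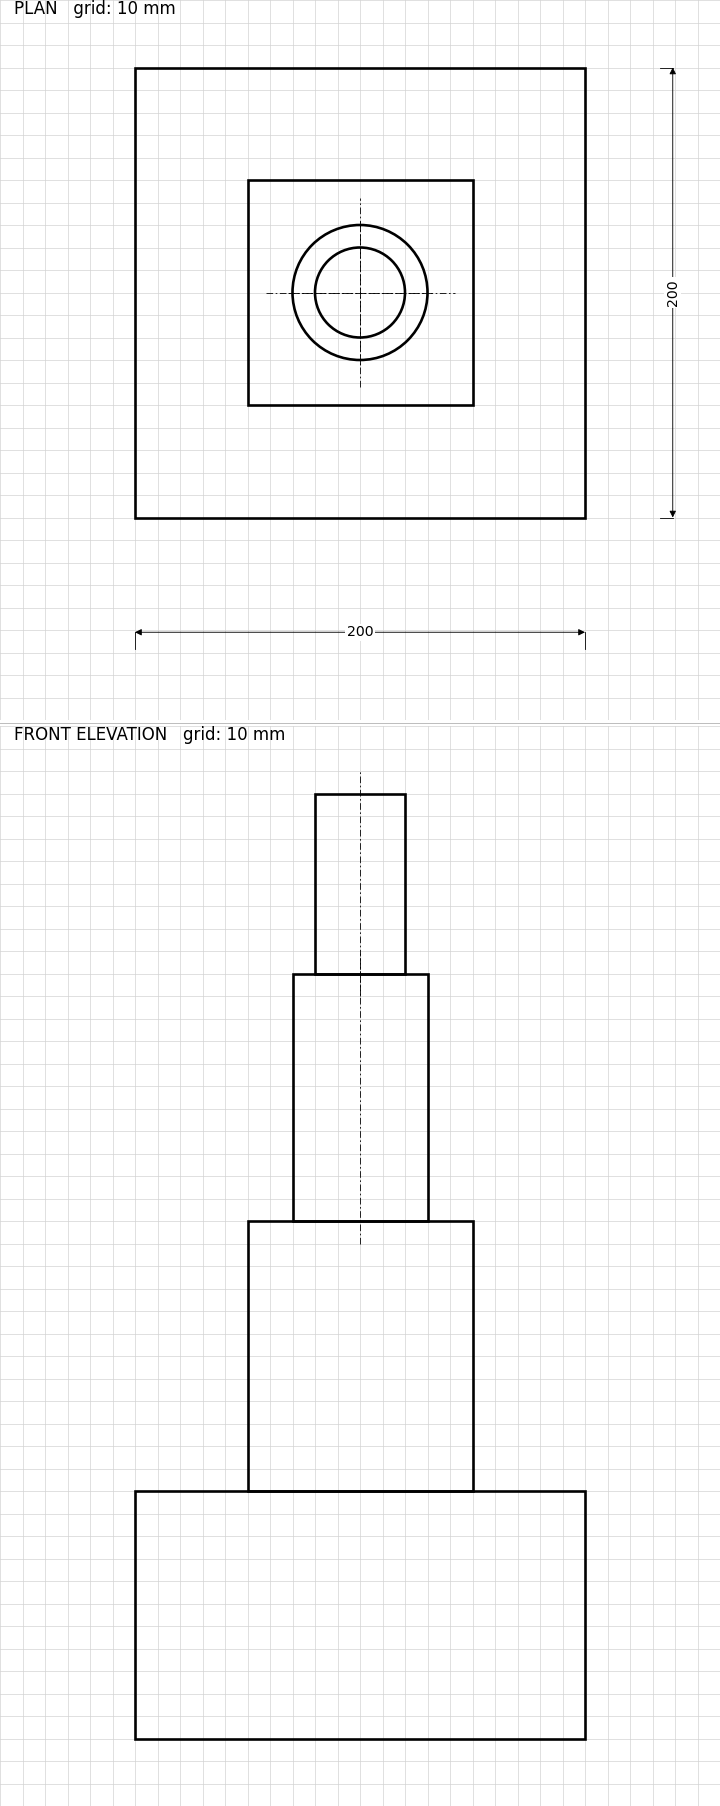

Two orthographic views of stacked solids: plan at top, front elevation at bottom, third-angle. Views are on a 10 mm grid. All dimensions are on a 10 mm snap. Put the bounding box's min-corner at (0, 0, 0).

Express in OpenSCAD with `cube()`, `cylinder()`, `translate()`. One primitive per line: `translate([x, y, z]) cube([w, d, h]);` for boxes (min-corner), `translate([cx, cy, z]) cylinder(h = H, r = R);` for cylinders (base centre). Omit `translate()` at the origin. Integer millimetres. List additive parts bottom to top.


cube([200, 200, 110]);
translate([50, 50, 110]) cube([100, 100, 120]);
translate([100, 100, 230]) cylinder(h = 110, r = 30);
translate([100, 100, 340]) cylinder(h = 80, r = 20);


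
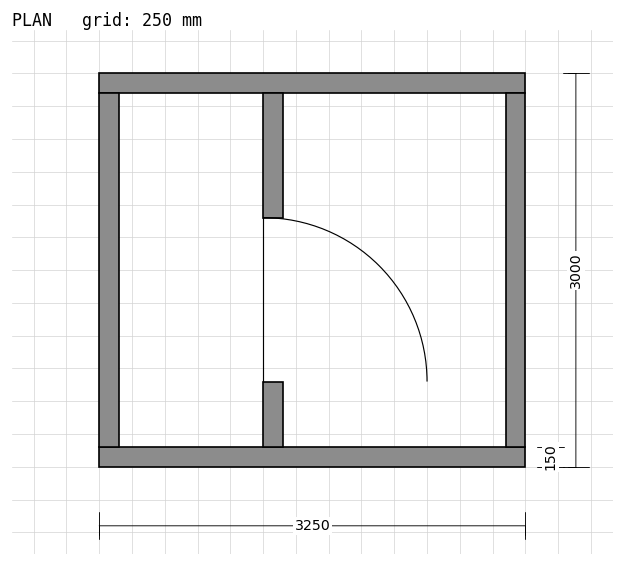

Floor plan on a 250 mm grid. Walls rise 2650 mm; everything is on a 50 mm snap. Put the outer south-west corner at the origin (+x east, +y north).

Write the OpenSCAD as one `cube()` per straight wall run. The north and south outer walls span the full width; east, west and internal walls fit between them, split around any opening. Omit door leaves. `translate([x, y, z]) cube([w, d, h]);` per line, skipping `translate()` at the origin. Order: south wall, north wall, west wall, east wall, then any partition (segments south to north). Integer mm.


cube([3250, 150, 2650]);
translate([0, 2850, 0]) cube([3250, 150, 2650]);
translate([0, 150, 0]) cube([150, 2700, 2650]);
translate([3100, 150, 0]) cube([150, 2700, 2650]);
translate([1250, 150, 0]) cube([150, 500, 2650]);
translate([1250, 1900, 0]) cube([150, 950, 2650]);


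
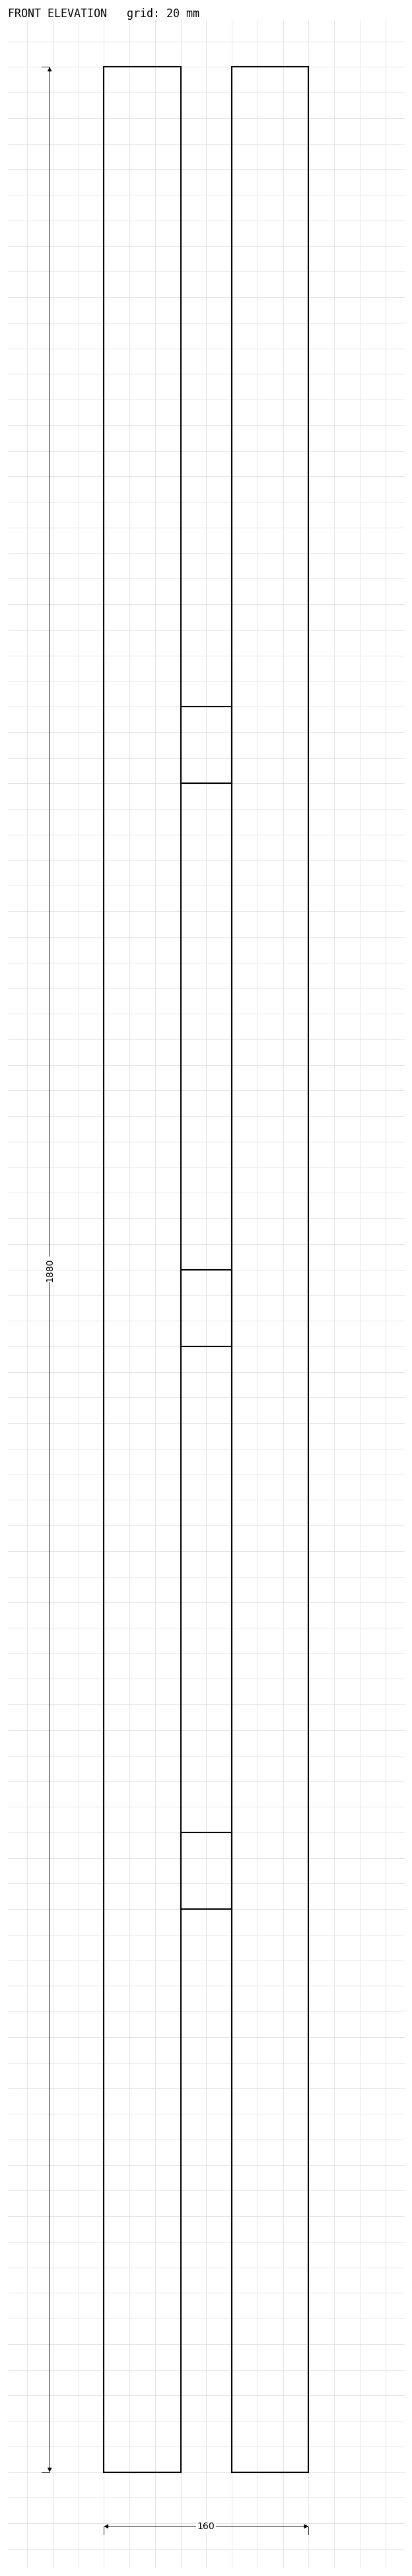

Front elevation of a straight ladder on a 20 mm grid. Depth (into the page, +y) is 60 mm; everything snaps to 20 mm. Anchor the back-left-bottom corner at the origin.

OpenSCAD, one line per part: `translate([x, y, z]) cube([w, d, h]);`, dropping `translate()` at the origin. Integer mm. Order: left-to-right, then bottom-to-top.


cube([60, 60, 1880]);
translate([60, 0, 440]) cube([40, 60, 60]);
translate([60, 0, 880]) cube([40, 60, 60]);
translate([60, 0, 1320]) cube([40, 60, 60]);
translate([100, 0, 0]) cube([60, 60, 1880]);
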